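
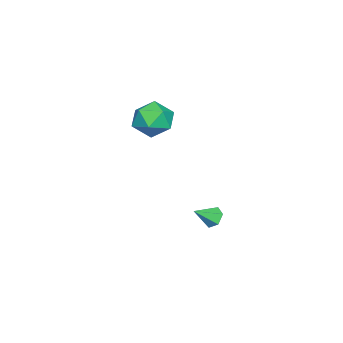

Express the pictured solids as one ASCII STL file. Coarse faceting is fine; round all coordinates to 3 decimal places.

solid 
facet normal -0.339 0.509 0.791
outer loop
vertex -0.952 -2.491 3.545
vertex -0.743 -3.441 4.245
vertex 0.112 -2.617 4.082
endloop
endfacet
facet normal -0.046 0.949 0.313
outer loop
vertex -0.952 -2.491 3.545
vertex 0.112 -2.617 4.082
vertex 0.056 -2.244 2.944
endloop
endfacet
facet normal -0.394 0.867 -0.304
outer loop
vertex -0.952 -2.491 3.545
vertex 0.056 -2.244 2.944
vertex -0.834 -2.838 2.403
endloop
endfacet
facet normal -0.903 0.377 -0.208
outer loop
vertex -0.952 -2.491 3.545
vertex -0.834 -2.838 2.403
vertex -1.328 -3.578 3.207
endloop
endfacet
facet normal -0.869 0.155 0.469
outer loop
vertex -0.952 -2.491 3.545
vertex -1.328 -3.578 3.207
vertex -0.743 -3.441 4.245
endloop
endfacet
facet normal 0.631 0.746 0.213
outer loop
vertex 0.056 -2.244 2.944
vertex 0.112 -2.617 4.082
vertex 0.888 -3.042 3.273
endloop
endfacet
facet normal 0.156 0.034 0.987
outer loop
vertex 0.112 -2.617 4.082
vertex -0.743 -3.441 4.245
vertex 0.394 -3.782 4.077
endloop
endfacet
facet normal -0.701 -0.539 0.466
outer loop
vertex -0.743 -3.441 4.245
vertex -1.328 -3.578 3.207
vertex -0.496 -4.376 3.536
endloop
endfacet
facet normal -0.755 -0.180 -0.630
outer loop
vertex -1.328 -3.578 3.207
vertex -0.834 -2.838 2.403
vertex -0.552 -4.003 2.398
endloop
endfacet
facet normal 0.068 0.614 -0.786
outer loop
vertex -0.834 -2.838 2.403
vertex 0.056 -2.244 2.944
vertex 0.303 -3.179 2.235
endloop
endfacet
facet normal 0.903 -0.377 0.208
outer loop
vertex 0.512 -4.129 2.935
vertex 0.888 -3.042 3.273
vertex 0.394 -3.782 4.077
endloop
endfacet
facet normal 0.394 -0.867 0.304
outer loop
vertex 0.512 -4.129 2.935
vertex 0.394 -3.782 4.077
vertex -0.496 -4.376 3.536
endloop
endfacet
facet normal 0.046 -0.949 -0.313
outer loop
vertex 0.512 -4.129 2.935
vertex -0.496 -4.376 3.536
vertex -0.552 -4.003 2.398
endloop
endfacet
facet normal 0.339 -0.509 -0.791
outer loop
vertex 0.512 -4.129 2.935
vertex -0.552 -4.003 2.398
vertex 0.303 -3.179 2.235
endloop
endfacet
facet normal 0.869 -0.155 -0.469
outer loop
vertex 0.512 -4.129 2.935
vertex 0.303 -3.179 2.235
vertex 0.888 -3.042 3.273
endloop
endfacet
facet normal 0.755 0.180 0.630
outer loop
vertex 0.394 -3.782 4.077
vertex 0.888 -3.042 3.273
vertex 0.112 -2.617 4.082
endloop
endfacet
facet normal -0.068 -0.614 0.786
outer loop
vertex -0.496 -4.376 3.536
vertex 0.394 -3.782 4.077
vertex -0.743 -3.441 4.245
endloop
endfacet
facet normal -0.631 -0.746 -0.213
outer loop
vertex -0.552 -4.003 2.398
vertex -0.496 -4.376 3.536
vertex -1.328 -3.578 3.207
endloop
endfacet
facet normal -0.156 -0.034 -0.987
outer loop
vertex 0.303 -3.179 2.235
vertex -0.552 -4.003 2.398
vertex -0.834 -2.838 2.403
endloop
endfacet
facet normal 0.701 0.539 -0.466
outer loop
vertex 0.888 -3.042 3.273
vertex 0.303 -3.179 2.235
vertex 0.056 -2.244 2.944
endloop
endfacet
facet normal -0.634 0.526 -0.567
outer loop
vertex -0.51 -0.413 -4.071
vertex -0.922 -0.333 -3.536
vertex -0.433 0.123 -3.66
endloop
endfacet
facet normal 0.954 0.084 -0.289
outer loop
vertex -0.51 -0.413 -4.071
vertex -0.433 0.123 -3.66
vertex -0.058 -1.047 -2.764
endloop
endfacet
facet normal -0.634 0.526 -0.567
outer loop
vertex -0.433 0.123 -3.66
vertex -0.922 -0.333 -3.536
vertex -0.845 0.203 -3.125
endloop
endfacet
facet normal 0.692 0.565 0.449
outer loop
vertex -0.433 0.123 -3.66
vertex -0.845 0.203 -3.125
vertex -0.058 -1.047 -2.764
endloop
endfacet
facet normal -0.635 0.526 -0.566
outer loop
vertex -0.845 0.203 -3.125
vertex -0.922 -0.333 -3.536
vertex -1.334 -0.253 -3.0
endloop
endfacet
facet normal -0.008 0.273 0.962
outer loop
vertex -0.845 0.203 -3.125
vertex -1.334 -0.253 -3.0
vertex -0.058 -1.047 -2.764
endloop
endfacet
facet normal -0.636 0.524 -0.567
outer loop
vertex -1.334 -0.253 -3.0
vertex -0.922 -0.333 -3.536
vertex -1.41 -0.79 -3.411
endloop
endfacet
facet normal -0.449 -0.502 0.739
outer loop
vertex -1.334 -0.253 -3.0
vertex -1.41 -0.79 -3.411
vertex -0.058 -1.047 -2.764
endloop
endfacet
facet normal -0.636 0.523 -0.568
outer loop
vertex -1.41 -0.79 -3.411
vertex -0.922 -0.333 -3.536
vertex -0.998 -0.87 -3.946
endloop
endfacet
facet normal -0.188 -0.982 0.002
outer loop
vertex -1.41 -0.79 -3.411
vertex -0.998 -0.87 -3.946
vertex -0.058 -1.047 -2.764
endloop
endfacet
facet normal -0.636 0.523 -0.568
outer loop
vertex -0.998 -0.87 -3.946
vertex -0.922 -0.333 -3.536
vertex -0.51 -0.413 -4.071
endloop
endfacet
facet normal 0.514 -0.689 -0.512
outer loop
vertex -0.998 -0.87 -3.946
vertex -0.51 -0.413 -4.071
vertex -0.058 -1.047 -2.764
endloop
endfacet

endsolid


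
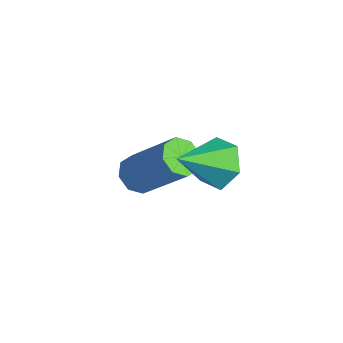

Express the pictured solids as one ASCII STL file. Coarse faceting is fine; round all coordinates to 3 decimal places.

solid 
facet normal -0.547 -0.380 -0.746
outer loop
vertex -2.813 -3.259 -0.929
vertex -3.109 -3.625 -0.526
vertex -3.201 -3.054 -0.749
endloop
endfacet
facet normal 0.178 0.818 -0.547
outer loop
vertex -2.813 -3.259 -0.929
vertex -3.201 -3.054 -0.749
vertex -1.674 -2.47 0.622
endloop
endfacet
facet normal 0.180 0.817 -0.548
outer loop
vertex -1.674 -2.47 0.622
vertex -3.201 -3.054 -0.749
vertex -2.062 -2.264 0.802
endloop
endfacet
facet normal 0.548 0.380 0.746
outer loop
vertex -1.674 -2.47 0.622
vertex -2.062 -2.264 0.802
vertex -1.971 -2.835 1.026
endloop
endfacet
facet normal -0.548 -0.379 -0.746
outer loop
vertex -3.201 -3.054 -0.749
vertex -3.109 -3.625 -0.526
vertex -3.535 -3.183 -0.438
endloop
endfacet
facet normal -0.452 0.884 -0.119
outer loop
vertex -3.201 -3.054 -0.749
vertex -3.535 -3.183 -0.438
vertex -2.062 -2.264 0.802
endloop
endfacet
facet normal -0.452 0.884 -0.119
outer loop
vertex -2.062 -2.264 0.802
vertex -3.535 -3.183 -0.438
vertex -2.396 -2.393 1.113
endloop
endfacet
facet normal 0.548 0.380 0.746
outer loop
vertex -2.062 -2.264 0.802
vertex -2.396 -2.393 1.113
vertex -1.971 -2.835 1.026
endloop
endfacet
facet normal -0.548 -0.380 -0.745
outer loop
vertex -3.535 -3.183 -0.438
vertex -3.109 -3.625 -0.526
vertex -3.62 -3.57 -0.178
endloop
endfacet
facet normal -0.817 0.434 0.379
outer loop
vertex -3.535 -3.183 -0.438
vertex -3.62 -3.57 -0.178
vertex -2.396 -2.393 1.113
endloop
endfacet
facet normal -0.817 0.433 0.380
outer loop
vertex -2.396 -2.393 1.113
vertex -3.62 -3.57 -0.178
vertex -2.481 -2.781 1.373
endloop
endfacet
facet normal 0.548 0.380 0.746
outer loop
vertex -2.396 -2.393 1.113
vertex -2.481 -2.781 1.373
vertex -1.971 -2.835 1.026
endloop
endfacet
facet normal -0.548 -0.379 -0.745
outer loop
vertex -3.62 -3.57 -0.178
vertex -3.109 -3.625 -0.526
vertex -3.406 -3.99 -0.122
endloop
endfacet
facet normal -0.705 -0.272 0.656
outer loop
vertex -3.62 -3.57 -0.178
vertex -3.406 -3.99 -0.122
vertex -2.481 -2.781 1.373
endloop
endfacet
facet normal -0.705 -0.272 0.656
outer loop
vertex -2.481 -2.781 1.373
vertex -3.406 -3.99 -0.122
vertex -2.267 -3.201 1.429
endloop
endfacet
facet normal 0.548 0.379 0.746
outer loop
vertex -2.481 -2.781 1.373
vertex -2.267 -3.201 1.429
vertex -1.971 -2.835 1.026
endloop
endfacet
facet normal -0.548 -0.380 -0.746
outer loop
vertex -3.406 -3.99 -0.122
vertex -3.109 -3.625 -0.526
vertex -3.018 -4.196 -0.302
endloop
endfacet
facet normal -0.180 -0.817 0.548
outer loop
vertex -3.406 -3.99 -0.122
vertex -3.018 -4.196 -0.302
vertex -2.267 -3.201 1.429
endloop
endfacet
facet normal -0.178 -0.818 0.547
outer loop
vertex -2.267 -3.201 1.429
vertex -3.018 -4.196 -0.302
vertex -1.879 -3.406 1.249
endloop
endfacet
facet normal 0.547 0.380 0.746
outer loop
vertex -2.267 -3.201 1.429
vertex -1.879 -3.406 1.249
vertex -1.971 -2.835 1.026
endloop
endfacet
facet normal -0.548 -0.380 -0.746
outer loop
vertex -3.018 -4.196 -0.302
vertex -3.109 -3.625 -0.526
vertex -2.684 -4.067 -0.613
endloop
endfacet
facet normal 0.452 -0.884 0.119
outer loop
vertex -3.018 -4.196 -0.302
vertex -2.684 -4.067 -0.613
vertex -1.879 -3.406 1.249
endloop
endfacet
facet normal 0.452 -0.884 0.119
outer loop
vertex -1.879 -3.406 1.249
vertex -2.684 -4.067 -0.613
vertex -1.545 -3.277 0.938
endloop
endfacet
facet normal 0.548 0.379 0.746
outer loop
vertex -1.879 -3.406 1.249
vertex -1.545 -3.277 0.938
vertex -1.971 -2.835 1.026
endloop
endfacet
facet normal -0.548 -0.380 -0.746
outer loop
vertex -2.684 -4.067 -0.613
vertex -3.109 -3.625 -0.526
vertex -2.599 -3.679 -0.873
endloop
endfacet
facet normal 0.817 -0.433 -0.380
outer loop
vertex -2.684 -4.067 -0.613
vertex -2.599 -3.679 -0.873
vertex -1.545 -3.277 0.938
endloop
endfacet
facet normal 0.817 -0.434 -0.379
outer loop
vertex -1.545 -3.277 0.938
vertex -2.599 -3.679 -0.873
vertex -1.46 -2.89 0.678
endloop
endfacet
facet normal 0.548 0.380 0.745
outer loop
vertex -1.545 -3.277 0.938
vertex -1.46 -2.89 0.678
vertex -1.971 -2.835 1.026
endloop
endfacet
facet normal -0.548 -0.379 -0.746
outer loop
vertex -2.599 -3.679 -0.873
vertex -3.109 -3.625 -0.526
vertex -2.813 -3.259 -0.929
endloop
endfacet
facet normal 0.705 0.272 -0.656
outer loop
vertex -2.599 -3.679 -0.873
vertex -2.813 -3.259 -0.929
vertex -1.46 -2.89 0.678
endloop
endfacet
facet normal 0.705 0.272 -0.656
outer loop
vertex -1.46 -2.89 0.678
vertex -2.813 -3.259 -0.929
vertex -1.674 -2.47 0.622
endloop
endfacet
facet normal 0.548 0.379 0.745
outer loop
vertex -1.46 -2.89 0.678
vertex -1.674 -2.47 0.622
vertex -1.971 -2.835 1.026
endloop
endfacet
facet normal -0.113 0.816 -0.566
outer loop
vertex 0.672 -2.428 2.702
vertex -0.043 -2.666 2.501
vertex 0.056 -2.216 3.13
endloop
endfacet
facet normal 0.595 0.124 0.794
outer loop
vertex 0.672 -2.428 2.702
vertex 0.056 -2.216 3.13
vertex 0.123 -3.874 3.339
endloop
endfacet
facet normal -0.111 0.816 -0.567
outer loop
vertex 0.056 -2.216 3.13
vertex -0.043 -2.666 2.501
vertex -0.659 -2.453 2.929
endloop
endfacet
facet normal -0.302 0.107 0.947
outer loop
vertex 0.056 -2.216 3.13
vertex -0.659 -2.453 2.929
vertex 0.123 -3.874 3.339
endloop
endfacet
facet normal -0.112 0.816 -0.567
outer loop
vertex -0.659 -2.453 2.929
vertex -0.043 -2.666 2.501
vertex -0.758 -2.904 2.299
endloop
endfacet
facet normal -0.850 -0.356 0.388
outer loop
vertex -0.659 -2.453 2.929
vertex -0.758 -2.904 2.299
vertex 0.123 -3.874 3.339
endloop
endfacet
facet normal -0.112 0.817 -0.566
outer loop
vertex -0.758 -2.904 2.299
vertex -0.043 -2.666 2.501
vertex -0.141 -3.116 1.871
endloop
endfacet
facet normal -0.501 -0.803 -0.324
outer loop
vertex -0.758 -2.904 2.299
vertex -0.141 -3.116 1.871
vertex 0.123 -3.874 3.339
endloop
endfacet
facet normal -0.112 0.817 -0.566
outer loop
vertex -0.141 -3.116 1.871
vertex -0.043 -2.666 2.501
vertex 0.574 -2.878 2.073
endloop
endfacet
facet normal 0.396 -0.785 -0.477
outer loop
vertex -0.141 -3.116 1.871
vertex 0.574 -2.878 2.073
vertex 0.123 -3.874 3.339
endloop
endfacet
facet normal -0.112 0.816 -0.567
outer loop
vertex 0.574 -2.878 2.073
vertex -0.043 -2.666 2.501
vertex 0.672 -2.428 2.702
endloop
endfacet
facet normal 0.943 -0.322 0.083
outer loop
vertex 0.574 -2.878 2.073
vertex 0.672 -2.428 2.702
vertex 0.123 -3.874 3.339
endloop
endfacet

endsolid


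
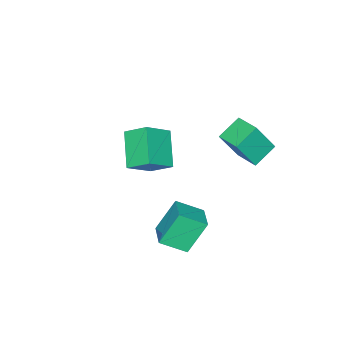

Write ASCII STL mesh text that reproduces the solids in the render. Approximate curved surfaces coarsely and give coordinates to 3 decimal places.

solid 
facet normal -0.757 0.231 -0.611
outer loop
vertex -2.143 -2.641 1.667
vertex -0.897 -1.536 0.542
vertex -1.862 -3.733 0.906
endloop
endfacet
facet normal -0.620 -0.550 0.560
outer loop
vertex -0.583 -4.124 1.938
vertex -2.143 -2.641 1.667
vertex -1.862 -3.733 0.906
endloop
endfacet
facet normal -0.757 0.232 -0.611
outer loop
vertex -1.862 -3.733 0.906
vertex -0.897 -1.536 0.542
vertex -0.617 -2.627 -0.219
endloop
endfacet
facet normal 0.207 -0.802 -0.560
outer loop
vertex -0.617 -2.627 -0.219
vertex -0.583 -4.124 1.938
vertex -1.862 -3.733 0.906
endloop
endfacet
facet normal -0.206 0.803 0.560
outer loop
vertex -2.143 -2.641 1.667
vertex 0.382 -1.927 1.574
vertex -0.897 -1.536 0.542
endloop
endfacet
facet normal -0.620 -0.550 0.560
outer loop
vertex -0.863 -3.033 2.699
vertex -2.143 -2.641 1.667
vertex -0.583 -4.124 1.938
endloop
endfacet
facet normal -0.206 0.802 0.560
outer loop
vertex -0.863 -3.033 2.699
vertex 0.382 -1.927 1.574
vertex -2.143 -2.641 1.667
endloop
endfacet
facet normal 0.620 0.550 -0.560
outer loop
vertex -0.897 -1.536 0.542
vertex 0.382 -1.927 1.574
vertex -0.617 -2.627 -0.219
endloop
endfacet
facet normal 0.206 -0.802 -0.560
outer loop
vertex 0.663 -3.019 0.813
vertex -0.583 -4.124 1.938
vertex -0.617 -2.627 -0.219
endloop
endfacet
facet normal 0.620 0.550 -0.560
outer loop
vertex -0.617 -2.627 -0.219
vertex 0.382 -1.927 1.574
vertex 0.663 -3.019 0.813
endloop
endfacet
facet normal 0.757 -0.232 0.611
outer loop
vertex 0.663 -3.019 0.813
vertex -0.863 -3.033 2.699
vertex -0.583 -4.124 1.938
endloop
endfacet
facet normal 0.757 -0.231 0.611
outer loop
vertex 0.382 -1.927 1.574
vertex -0.863 -3.033 2.699
vertex 0.663 -3.019 0.813
endloop
endfacet
facet normal -0.872 0.173 0.458
outer loop
vertex -3.137 0.503 3.699
vertex -2.771 1.729 3.932
vertex -3.903 1.048 2.036
endloop
endfacet
facet normal -0.281 -0.943 -0.179
outer loop
vertex -2.709 0.811 1.408
vertex -3.137 0.503 3.699
vertex -3.903 1.048 2.036
endloop
endfacet
facet normal -0.872 0.173 0.458
outer loop
vertex -3.903 1.048 2.036
vertex -2.771 1.729 3.932
vertex -3.537 2.274 2.269
endloop
endfacet
facet normal -0.401 0.285 -0.870
outer loop
vertex -3.537 2.274 2.269
vertex -2.709 0.811 1.408
vertex -3.903 1.048 2.036
endloop
endfacet
facet normal 0.401 -0.285 0.870
outer loop
vertex -3.137 0.503 3.699
vertex -1.577 1.492 3.304
vertex -2.771 1.729 3.932
endloop
endfacet
facet normal -0.281 -0.943 -0.179
outer loop
vertex -1.943 0.266 3.071
vertex -3.137 0.503 3.699
vertex -2.709 0.811 1.408
endloop
endfacet
facet normal 0.401 -0.285 0.870
outer loop
vertex -1.943 0.266 3.071
vertex -1.577 1.492 3.304
vertex -3.137 0.503 3.699
endloop
endfacet
facet normal 0.281 0.943 0.179
outer loop
vertex -2.771 1.729 3.932
vertex -1.577 1.492 3.304
vertex -3.537 2.274 2.269
endloop
endfacet
facet normal -0.401 0.285 -0.870
outer loop
vertex -2.343 2.037 1.641
vertex -2.709 0.811 1.408
vertex -3.537 2.274 2.269
endloop
endfacet
facet normal 0.281 0.943 0.179
outer loop
vertex -3.537 2.274 2.269
vertex -1.577 1.492 3.304
vertex -2.343 2.037 1.641
endloop
endfacet
facet normal 0.872 -0.173 -0.458
outer loop
vertex -2.343 2.037 1.641
vertex -1.943 0.266 3.071
vertex -2.709 0.811 1.408
endloop
endfacet
facet normal 0.872 -0.173 -0.458
outer loop
vertex -1.577 1.492 3.304
vertex -1.943 0.266 3.071
vertex -2.343 2.037 1.641
endloop
endfacet
facet normal -0.484 0.231 0.844
outer loop
vertex 1.861 0.682 1.588
vertex 2.773 1.565 1.869
vertex 1.107 1.685 0.882
endloop
endfacet
facet normal -0.701 -0.679 -0.216
outer loop
vertex 2.007 1.255 -0.689
vertex 1.861 0.682 1.588
vertex 1.107 1.685 0.882
endloop
endfacet
facet normal -0.483 0.232 0.844
outer loop
vertex 1.107 1.685 0.882
vertex 2.773 1.565 1.869
vertex 2.019 2.568 1.162
endloop
endfacet
facet normal -0.524 0.696 -0.491
outer loop
vertex 2.019 2.568 1.162
vertex 2.007 1.255 -0.689
vertex 1.107 1.685 0.882
endloop
endfacet
facet normal 0.523 -0.697 0.491
outer loop
vertex 1.861 0.682 1.588
vertex 3.673 1.135 0.298
vertex 2.773 1.565 1.869
endloop
endfacet
facet normal -0.701 -0.679 -0.216
outer loop
vertex 2.761 0.252 0.018
vertex 1.861 0.682 1.588
vertex 2.007 1.255 -0.689
endloop
endfacet
facet normal 0.524 -0.696 0.491
outer loop
vertex 2.761 0.252 0.018
vertex 3.673 1.135 0.298
vertex 1.861 0.682 1.588
endloop
endfacet
facet normal 0.701 0.679 0.216
outer loop
vertex 2.773 1.565 1.869
vertex 3.673 1.135 0.298
vertex 2.019 2.568 1.162
endloop
endfacet
facet normal -0.523 0.697 -0.491
outer loop
vertex 2.919 2.138 -0.408
vertex 2.007 1.255 -0.689
vertex 2.019 2.568 1.162
endloop
endfacet
facet normal 0.701 0.679 0.216
outer loop
vertex 2.019 2.568 1.162
vertex 3.673 1.135 0.298
vertex 2.919 2.138 -0.408
endloop
endfacet
facet normal 0.484 -0.231 -0.844
outer loop
vertex 2.919 2.138 -0.408
vertex 2.761 0.252 0.018
vertex 2.007 1.255 -0.689
endloop
endfacet
facet normal 0.483 -0.231 -0.844
outer loop
vertex 3.673 1.135 0.298
vertex 2.761 0.252 0.018
vertex 2.919 2.138 -0.408
endloop
endfacet

endsolid


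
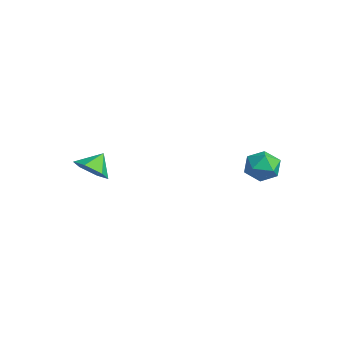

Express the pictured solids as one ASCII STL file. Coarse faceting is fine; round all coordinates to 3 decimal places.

solid 
facet normal 0.007 0.532 0.847
outer loop
vertex 2.757 2.791 -1.398
vertex 1.938 2.392 -1.141
vertex 2.759 1.99 -0.895
endloop
endfacet
facet normal 0.672 0.395 0.626
outer loop
vertex 2.757 2.791 -1.398
vertex 2.759 1.99 -0.895
vertex 3.365 2.098 -1.613
endloop
endfacet
facet normal 0.747 0.664 -0.030
outer loop
vertex 2.757 2.791 -1.398
vertex 3.365 2.098 -1.613
vertex 2.919 2.568 -2.303
endloop
endfacet
facet normal 0.127 0.968 -0.216
outer loop
vertex 2.757 2.791 -1.398
vertex 2.919 2.568 -2.303
vertex 2.037 2.749 -2.012
endloop
endfacet
facet normal -0.330 0.886 0.326
outer loop
vertex 2.757 2.791 -1.398
vertex 2.037 2.749 -2.012
vertex 1.938 2.392 -1.141
endloop
endfacet
facet normal 0.749 -0.312 0.585
outer loop
vertex 3.365 2.098 -1.613
vertex 2.759 1.99 -0.895
vertex 2.923 1.271 -1.488
endloop
endfacet
facet normal -0.327 -0.092 0.941
outer loop
vertex 2.759 1.99 -0.895
vertex 1.938 2.392 -1.141
vertex 2.041 1.452 -1.197
endloop
endfacet
facet normal -0.871 0.481 0.098
outer loop
vertex 1.938 2.392 -1.141
vertex 2.037 2.749 -2.012
vertex 1.595 1.922 -1.887
endloop
endfacet
facet normal -0.131 0.613 -0.779
outer loop
vertex 2.037 2.749 -2.012
vertex 2.919 2.568 -2.303
vertex 2.201 2.03 -2.605
endloop
endfacet
facet normal 0.870 0.124 -0.478
outer loop
vertex 2.919 2.568 -2.303
vertex 3.365 2.098 -1.613
vertex 3.022 1.628 -2.359
endloop
endfacet
facet normal -0.127 -0.968 0.216
outer loop
vertex 2.203 1.229 -2.102
vertex 2.923 1.271 -1.488
vertex 2.041 1.452 -1.197
endloop
endfacet
facet normal -0.747 -0.664 0.030
outer loop
vertex 2.203 1.229 -2.102
vertex 2.041 1.452 -1.197
vertex 1.595 1.922 -1.887
endloop
endfacet
facet normal -0.672 -0.395 -0.626
outer loop
vertex 2.203 1.229 -2.102
vertex 1.595 1.922 -1.887
vertex 2.201 2.03 -2.605
endloop
endfacet
facet normal -0.007 -0.532 -0.847
outer loop
vertex 2.203 1.229 -2.102
vertex 2.201 2.03 -2.605
vertex 3.022 1.628 -2.359
endloop
endfacet
facet normal 0.330 -0.886 -0.326
outer loop
vertex 2.203 1.229 -2.102
vertex 3.022 1.628 -2.359
vertex 2.923 1.271 -1.488
endloop
endfacet
facet normal 0.131 -0.613 0.779
outer loop
vertex 2.041 1.452 -1.197
vertex 2.923 1.271 -1.488
vertex 2.759 1.99 -0.895
endloop
endfacet
facet normal -0.870 -0.124 0.478
outer loop
vertex 1.595 1.922 -1.887
vertex 2.041 1.452 -1.197
vertex 1.938 2.392 -1.141
endloop
endfacet
facet normal -0.749 0.312 -0.585
outer loop
vertex 2.201 2.03 -2.605
vertex 1.595 1.922 -1.887
vertex 2.037 2.749 -2.012
endloop
endfacet
facet normal 0.327 0.092 -0.941
outer loop
vertex 3.022 1.628 -2.359
vertex 2.201 2.03 -2.605
vertex 2.919 2.568 -2.303
endloop
endfacet
facet normal 0.871 -0.481 -0.098
outer loop
vertex 2.923 1.271 -1.488
vertex 3.022 1.628 -2.359
vertex 3.365 2.098 -1.613
endloop
endfacet
facet normal 0.299 -0.692 -0.657
outer loop
vertex -2.341 -4.754 -2.574
vertex -2.783 -4.268 -3.287
vertex -1.858 -4.074 -3.07
endloop
endfacet
facet normal 0.489 0.260 0.833
outer loop
vertex -2.341 -4.754 -2.574
vertex -1.858 -4.074 -3.07
vertex -3.137 -3.452 -2.513
endloop
endfacet
facet normal 0.299 -0.692 -0.657
outer loop
vertex -1.858 -4.074 -3.07
vertex -2.783 -4.268 -3.287
vertex -2.3 -3.589 -3.783
endloop
endfacet
facet normal 0.508 0.825 0.246
outer loop
vertex -1.858 -4.074 -3.07
vertex -2.3 -3.589 -3.783
vertex -3.137 -3.452 -2.513
endloop
endfacet
facet normal 0.300 -0.693 -0.656
outer loop
vertex -2.3 -3.589 -3.783
vertex -2.783 -4.268 -3.287
vertex -3.225 -3.783 -4.001
endloop
endfacet
facet normal -0.154 0.966 -0.206
outer loop
vertex -2.3 -3.589 -3.783
vertex -3.225 -3.783 -4.001
vertex -3.137 -3.452 -2.513
endloop
endfacet
facet normal 0.300 -0.693 -0.656
outer loop
vertex -3.225 -3.783 -4.001
vertex -2.783 -4.268 -3.287
vertex -3.708 -4.462 -3.505
endloop
endfacet
facet normal -0.837 0.543 -0.071
outer loop
vertex -3.225 -3.783 -4.001
vertex -3.708 -4.462 -3.505
vertex -3.137 -3.452 -2.513
endloop
endfacet
facet normal 0.300 -0.692 -0.657
outer loop
vertex -3.708 -4.462 -3.505
vertex -2.783 -4.268 -3.287
vertex -3.266 -4.948 -2.791
endloop
endfacet
facet normal -0.857 -0.022 0.515
outer loop
vertex -3.708 -4.462 -3.505
vertex -3.266 -4.948 -2.791
vertex -3.137 -3.452 -2.513
endloop
endfacet
facet normal 0.299 -0.692 -0.657
outer loop
vertex -3.266 -4.948 -2.791
vertex -2.783 -4.268 -3.287
vertex -2.341 -4.754 -2.574
endloop
endfacet
facet normal -0.193 -0.163 0.968
outer loop
vertex -3.266 -4.948 -2.791
vertex -2.341 -4.754 -2.574
vertex -3.137 -3.452 -2.513
endloop
endfacet

endsolid


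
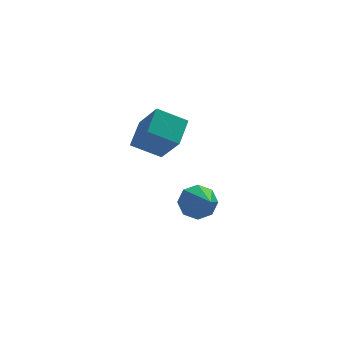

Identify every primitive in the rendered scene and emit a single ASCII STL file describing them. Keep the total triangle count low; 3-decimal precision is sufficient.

solid 
facet normal -0.345 0.571 -0.745
outer loop
vertex -0.329 2.753 2.491
vertex 1.209 2.566 1.636
vertex -0.947 1.337 1.691
endloop
endfacet
facet normal -0.869 0.106 0.484
outer loop
vertex -0.209 0.114 3.284
vertex -0.329 2.753 2.491
vertex -0.947 1.337 1.691
endloop
endfacet
facet normal -0.345 0.572 -0.745
outer loop
vertex -0.947 1.337 1.691
vertex 1.209 2.566 1.636
vertex 0.591 1.15 0.835
endloop
endfacet
facet normal -0.355 -0.814 -0.460
outer loop
vertex 0.591 1.15 0.835
vertex -0.209 0.114 3.284
vertex -0.947 1.337 1.691
endloop
endfacet
facet normal 0.355 0.814 0.460
outer loop
vertex -0.329 2.753 2.491
vertex 1.947 1.343 3.229
vertex 1.209 2.566 1.636
endloop
endfacet
facet normal -0.869 0.106 0.483
outer loop
vertex 0.409 1.53 4.085
vertex -0.329 2.753 2.491
vertex -0.209 0.114 3.284
endloop
endfacet
facet normal 0.355 0.814 0.460
outer loop
vertex 0.409 1.53 4.085
vertex 1.947 1.343 3.229
vertex -0.329 2.753 2.491
endloop
endfacet
facet normal 0.869 -0.106 -0.484
outer loop
vertex 1.209 2.566 1.636
vertex 1.947 1.343 3.229
vertex 0.591 1.15 0.835
endloop
endfacet
facet normal -0.355 -0.814 -0.460
outer loop
vertex 1.329 -0.073 2.429
vertex -0.209 0.114 3.284
vertex 0.591 1.15 0.835
endloop
endfacet
facet normal 0.869 -0.106 -0.484
outer loop
vertex 0.591 1.15 0.835
vertex 1.947 1.343 3.229
vertex 1.329 -0.073 2.429
endloop
endfacet
facet normal 0.344 -0.572 0.745
outer loop
vertex 1.329 -0.073 2.429
vertex 0.409 1.53 4.085
vertex -0.209 0.114 3.284
endloop
endfacet
facet normal 0.345 -0.571 0.745
outer loop
vertex 1.947 1.343 3.229
vertex 0.409 1.53 4.085
vertex 1.329 -0.073 2.429
endloop
endfacet
facet normal -0.218 0.837 -0.502
outer loop
vertex 3.279 2.052 -4.127
vertex 2.575 2.344 -3.334
vertex 3.646 2.51 -3.523
endloop
endfacet
facet normal 0.876 -0.439 -0.199
outer loop
vertex 3.279 2.052 -4.127
vertex 3.646 2.51 -3.523
vertex 3.005 0.696 -2.346
endloop
endfacet
facet normal -0.218 0.836 -0.503
outer loop
vertex 3.646 2.51 -3.523
vertex 2.575 2.344 -3.334
vertex 3.385 2.871 -2.809
endloop
endfacet
facet normal 0.922 -0.081 0.378
outer loop
vertex 3.646 2.51 -3.523
vertex 3.385 2.871 -2.809
vertex 3.005 0.696 -2.346
endloop
endfacet
facet normal -0.219 0.837 -0.502
outer loop
vertex 3.385 2.871 -2.809
vertex 2.575 2.344 -3.334
vertex 2.65 2.923 -2.402
endloop
endfacet
facet normal 0.487 0.100 0.867
outer loop
vertex 3.385 2.871 -2.809
vertex 2.65 2.923 -2.402
vertex 3.005 0.696 -2.346
endloop
endfacet
facet normal -0.219 0.837 -0.502
outer loop
vertex 2.65 2.923 -2.402
vertex 2.575 2.344 -3.334
vertex 1.871 2.636 -2.541
endloop
endfacet
facet normal -0.175 -0.003 0.985
outer loop
vertex 2.65 2.923 -2.402
vertex 1.871 2.636 -2.541
vertex 3.005 0.696 -2.346
endloop
endfacet
facet normal -0.217 0.838 -0.501
outer loop
vertex 1.871 2.636 -2.541
vertex 2.575 2.344 -3.334
vertex 1.504 2.179 -3.146
endloop
endfacet
facet normal -0.676 -0.329 0.659
outer loop
vertex 1.871 2.636 -2.541
vertex 1.504 2.179 -3.146
vertex 3.005 0.696 -2.346
endloop
endfacet
facet normal -0.217 0.837 -0.502
outer loop
vertex 1.504 2.179 -3.146
vertex 2.575 2.344 -3.334
vertex 1.765 1.818 -3.86
endloop
endfacet
facet normal -0.722 -0.686 0.083
outer loop
vertex 1.504 2.179 -3.146
vertex 1.765 1.818 -3.86
vertex 3.005 0.696 -2.346
endloop
endfacet
facet normal -0.218 0.837 -0.501
outer loop
vertex 1.765 1.818 -3.86
vertex 2.575 2.344 -3.334
vertex 2.5 1.766 -4.267
endloop
endfacet
facet normal -0.287 -0.867 -0.407
outer loop
vertex 1.765 1.818 -3.86
vertex 2.5 1.766 -4.267
vertex 3.005 0.696 -2.346
endloop
endfacet
facet normal -0.217 0.837 -0.501
outer loop
vertex 2.5 1.766 -4.267
vertex 2.575 2.344 -3.334
vertex 3.279 2.052 -4.127
endloop
endfacet
facet normal 0.375 -0.764 -0.524
outer loop
vertex 2.5 1.766 -4.267
vertex 3.279 2.052 -4.127
vertex 3.005 0.696 -2.346
endloop
endfacet

endsolid


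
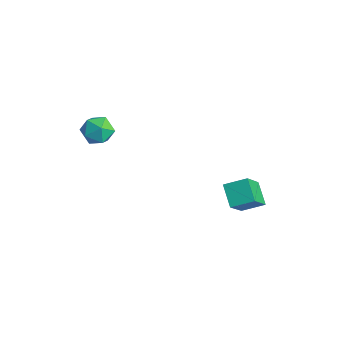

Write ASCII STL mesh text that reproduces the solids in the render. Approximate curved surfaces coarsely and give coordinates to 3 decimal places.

solid 
facet normal -0.827 -0.378 0.417
outer loop
vertex -3.861 -3.612 1.548
vertex -3.65 -4.446 1.209
vertex -3.343 -4.196 2.045
endloop
endfacet
facet normal -0.577 0.169 0.799
outer loop
vertex -3.861 -3.612 1.548
vertex -3.343 -4.196 2.045
vertex -3.125 -3.298 2.013
endloop
endfacet
facet normal -0.554 0.742 0.376
outer loop
vertex -3.861 -3.612 1.548
vertex -3.125 -3.298 2.013
vertex -3.297 -2.992 1.156
endloop
endfacet
facet normal -0.791 0.549 -0.270
outer loop
vertex -3.861 -3.612 1.548
vertex -3.297 -2.992 1.156
vertex -3.621 -3.703 0.659
endloop
endfacet
facet normal -0.959 -0.143 -0.244
outer loop
vertex -3.861 -3.612 1.548
vertex -3.621 -3.703 0.659
vertex -3.65 -4.446 1.209
endloop
endfacet
facet normal 0.091 0.013 0.996
outer loop
vertex -3.125 -3.298 2.013
vertex -3.343 -4.196 2.045
vertex -2.459 -3.937 1.961
endloop
endfacet
facet normal -0.314 -0.872 0.376
outer loop
vertex -3.343 -4.196 2.045
vertex -3.65 -4.446 1.209
vertex -2.783 -4.648 1.464
endloop
endfacet
facet normal -0.527 -0.492 -0.693
outer loop
vertex -3.65 -4.446 1.209
vertex -3.621 -3.703 0.659
vertex -2.955 -4.342 0.607
endloop
endfacet
facet normal -0.254 0.629 -0.734
outer loop
vertex -3.621 -3.703 0.659
vertex -3.297 -2.992 1.156
vertex -2.737 -3.444 0.575
endloop
endfacet
facet normal 0.128 0.942 0.311
outer loop
vertex -3.297 -2.992 1.156
vertex -3.125 -3.298 2.013
vertex -2.43 -3.194 1.411
endloop
endfacet
facet normal 0.791 -0.549 0.270
outer loop
vertex -2.219 -4.028 1.072
vertex -2.459 -3.937 1.961
vertex -2.783 -4.648 1.464
endloop
endfacet
facet normal 0.554 -0.742 -0.376
outer loop
vertex -2.219 -4.028 1.072
vertex -2.783 -4.648 1.464
vertex -2.955 -4.342 0.607
endloop
endfacet
facet normal 0.577 -0.169 -0.799
outer loop
vertex -2.219 -4.028 1.072
vertex -2.955 -4.342 0.607
vertex -2.737 -3.444 0.575
endloop
endfacet
facet normal 0.827 0.378 -0.417
outer loop
vertex -2.219 -4.028 1.072
vertex -2.737 -3.444 0.575
vertex -2.43 -3.194 1.411
endloop
endfacet
facet normal 0.959 0.143 0.244
outer loop
vertex -2.219 -4.028 1.072
vertex -2.43 -3.194 1.411
vertex -2.459 -3.937 1.961
endloop
endfacet
facet normal 0.254 -0.629 0.734
outer loop
vertex -2.783 -4.648 1.464
vertex -2.459 -3.937 1.961
vertex -3.343 -4.196 2.045
endloop
endfacet
facet normal -0.128 -0.942 -0.311
outer loop
vertex -2.955 -4.342 0.607
vertex -2.783 -4.648 1.464
vertex -3.65 -4.446 1.209
endloop
endfacet
facet normal -0.091 -0.013 -0.996
outer loop
vertex -2.737 -3.444 0.575
vertex -2.955 -4.342 0.607
vertex -3.621 -3.703 0.659
endloop
endfacet
facet normal 0.314 0.872 -0.376
outer loop
vertex -2.43 -3.194 1.411
vertex -2.737 -3.444 0.575
vertex -3.297 -2.992 1.156
endloop
endfacet
facet normal 0.527 0.492 0.693
outer loop
vertex -2.459 -3.937 1.961
vertex -2.43 -3.194 1.411
vertex -3.125 -3.298 2.013
endloop
endfacet
facet normal -0.793 0.224 0.566
outer loop
vertex 2.474 -0.286 -0.376
vertex 3.078 0.681 0.087
vertex 1.735 0.896 -1.879
endloop
endfacet
facet normal -0.491 -0.785 -0.376
outer loop
vertex 2.782 0.599 -2.627
vertex 2.474 -0.286 -0.376
vertex 1.735 0.896 -1.879
endloop
endfacet
facet normal -0.793 0.225 0.566
outer loop
vertex 1.735 0.896 -1.879
vertex 3.078 0.681 0.087
vertex 2.339 1.862 -1.417
endloop
endfacet
facet normal -0.361 0.576 -0.733
outer loop
vertex 2.339 1.862 -1.417
vertex 2.782 0.599 -2.627
vertex 1.735 0.896 -1.879
endloop
endfacet
facet normal 0.360 -0.576 0.733
outer loop
vertex 2.474 -0.286 -0.376
vertex 4.125 0.384 -0.661
vertex 3.078 0.681 0.087
endloop
endfacet
facet normal -0.491 -0.786 -0.376
outer loop
vertex 3.521 -0.582 -1.123
vertex 2.474 -0.286 -0.376
vertex 2.782 0.599 -2.627
endloop
endfacet
facet normal 0.360 -0.576 0.734
outer loop
vertex 3.521 -0.582 -1.123
vertex 4.125 0.384 -0.661
vertex 2.474 -0.286 -0.376
endloop
endfacet
facet normal 0.491 0.786 0.376
outer loop
vertex 3.078 0.681 0.087
vertex 4.125 0.384 -0.661
vertex 2.339 1.862 -1.417
endloop
endfacet
facet normal -0.360 0.576 -0.733
outer loop
vertex 3.386 1.566 -2.164
vertex 2.782 0.599 -2.627
vertex 2.339 1.862 -1.417
endloop
endfacet
facet normal 0.491 0.786 0.377
outer loop
vertex 2.339 1.862 -1.417
vertex 4.125 0.384 -0.661
vertex 3.386 1.566 -2.164
endloop
endfacet
facet normal 0.793 -0.224 -0.566
outer loop
vertex 3.386 1.566 -2.164
vertex 3.521 -0.582 -1.123
vertex 2.782 0.599 -2.627
endloop
endfacet
facet normal 0.793 -0.225 -0.567
outer loop
vertex 4.125 0.384 -0.661
vertex 3.521 -0.582 -1.123
vertex 3.386 1.566 -2.164
endloop
endfacet

endsolid


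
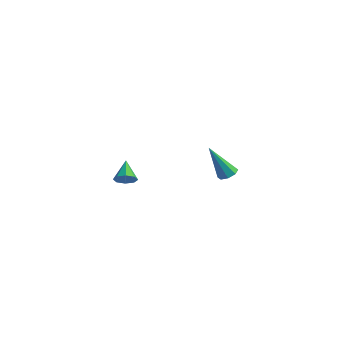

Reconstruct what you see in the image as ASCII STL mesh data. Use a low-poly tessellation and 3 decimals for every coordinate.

solid 
facet normal 0.447 0.180 -0.876
outer loop
vertex 4.591 1.881 1.756
vertex 4.206 1.601 1.502
vertex 4.272 2.118 1.642
endloop
endfacet
facet normal 0.326 0.729 0.602
outer loop
vertex 4.591 1.881 1.756
vertex 4.272 2.118 1.642
vertex 3.354 1.259 3.178
endloop
endfacet
facet normal 0.447 0.180 -0.876
outer loop
vertex 4.272 2.118 1.642
vertex 4.206 1.601 1.502
vertex 3.914 2.052 1.446
endloop
endfacet
facet normal -0.330 0.894 0.302
outer loop
vertex 4.272 2.118 1.642
vertex 3.914 2.052 1.446
vertex 3.354 1.259 3.178
endloop
endfacet
facet normal 0.444 0.179 -0.878
outer loop
vertex 3.914 2.052 1.446
vertex 4.206 1.601 1.502
vertex 3.727 1.721 1.284
endloop
endfacet
facet normal -0.860 0.508 -0.045
outer loop
vertex 3.914 2.052 1.446
vertex 3.727 1.721 1.284
vertex 3.354 1.259 3.178
endloop
endfacet
facet normal 0.444 0.180 -0.878
outer loop
vertex 3.727 1.721 1.284
vertex 4.206 1.601 1.502
vertex 3.82 1.32 1.249
endloop
endfacet
facet normal -0.951 -0.200 -0.236
outer loop
vertex 3.727 1.721 1.284
vertex 3.82 1.32 1.249
vertex 3.354 1.259 3.178
endloop
endfacet
facet normal 0.446 0.178 -0.877
outer loop
vertex 3.82 1.32 1.249
vertex 4.206 1.601 1.502
vertex 4.139 1.083 1.363
endloop
endfacet
facet normal -0.552 -0.819 -0.159
outer loop
vertex 3.82 1.32 1.249
vertex 4.139 1.083 1.363
vertex 3.354 1.259 3.178
endloop
endfacet
facet normal 0.445 0.178 -0.878
outer loop
vertex 4.139 1.083 1.363
vertex 4.206 1.601 1.502
vertex 4.497 1.15 1.558
endloop
endfacet
facet normal 0.107 -0.984 0.142
outer loop
vertex 4.139 1.083 1.363
vertex 4.497 1.15 1.558
vertex 3.354 1.259 3.178
endloop
endfacet
facet normal 0.447 0.180 -0.876
outer loop
vertex 4.497 1.15 1.558
vertex 4.206 1.601 1.502
vertex 4.684 1.48 1.721
endloop
endfacet
facet normal 0.634 -0.600 0.488
outer loop
vertex 4.497 1.15 1.558
vertex 4.684 1.48 1.721
vertex 3.354 1.259 3.178
endloop
endfacet
facet normal 0.447 0.180 -0.876
outer loop
vertex 4.684 1.48 1.721
vertex 4.206 1.601 1.502
vertex 4.591 1.881 1.756
endloop
endfacet
facet normal 0.726 0.109 0.679
outer loop
vertex 4.684 1.48 1.721
vertex 4.591 1.881 1.756
vertex 3.354 1.259 3.178
endloop
endfacet
facet normal 0.466 -0.717 -0.519
outer loop
vertex -2.664 3.112 -2.237
vertex -2.87 3.368 -2.775
vertex -2.358 3.439 -2.414
endloop
endfacet
facet normal 0.370 0.150 0.917
outer loop
vertex -2.664 3.112 -2.237
vertex -2.358 3.439 -2.414
vertex -3.47 4.292 -2.105
endloop
endfacet
facet normal 0.465 -0.717 -0.519
outer loop
vertex -2.358 3.439 -2.414
vertex -2.87 3.368 -2.775
vertex -2.351 3.725 -2.803
endloop
endfacet
facet normal 0.615 0.630 0.474
outer loop
vertex -2.358 3.439 -2.414
vertex -2.351 3.725 -2.803
vertex -3.47 4.292 -2.105
endloop
endfacet
facet normal 0.466 -0.717 -0.518
outer loop
vertex -2.351 3.725 -2.803
vertex -2.87 3.368 -2.775
vertex -2.648 3.801 -3.175
endloop
endfacet
facet normal 0.387 0.914 -0.122
outer loop
vertex -2.351 3.725 -2.803
vertex -2.648 3.801 -3.175
vertex -3.47 4.292 -2.105
endloop
endfacet
facet normal 0.465 -0.717 -0.518
outer loop
vertex -2.648 3.801 -3.175
vertex -2.87 3.368 -2.775
vertex -3.075 3.623 -3.312
endloop
endfacet
facet normal -0.180 0.834 -0.521
outer loop
vertex -2.648 3.801 -3.175
vertex -3.075 3.623 -3.312
vertex -3.47 4.292 -2.105
endloop
endfacet
facet normal 0.466 -0.717 -0.518
outer loop
vertex -3.075 3.623 -3.312
vertex -2.87 3.368 -2.775
vertex -3.381 3.296 -3.135
endloop
endfacet
facet normal -0.753 0.439 -0.490
outer loop
vertex -3.075 3.623 -3.312
vertex -3.381 3.296 -3.135
vertex -3.47 4.292 -2.105
endloop
endfacet
facet normal 0.466 -0.718 -0.518
outer loop
vertex -3.381 3.296 -3.135
vertex -2.87 3.368 -2.775
vertex -3.388 3.011 -2.746
endloop
endfacet
facet normal -0.998 -0.040 -0.047
outer loop
vertex -3.381 3.296 -3.135
vertex -3.388 3.011 -2.746
vertex -3.47 4.292 -2.105
endloop
endfacet
facet normal 0.465 -0.717 -0.520
outer loop
vertex -3.388 3.011 -2.746
vertex -2.87 3.368 -2.775
vertex -3.091 2.934 -2.374
endloop
endfacet
facet normal -0.771 -0.324 0.548
outer loop
vertex -3.388 3.011 -2.746
vertex -3.091 2.934 -2.374
vertex -3.47 4.292 -2.105
endloop
endfacet
facet normal 0.465 -0.717 -0.519
outer loop
vertex -3.091 2.934 -2.374
vertex -2.87 3.368 -2.775
vertex -2.664 3.112 -2.237
endloop
endfacet
facet normal -0.202 -0.244 0.948
outer loop
vertex -3.091 2.934 -2.374
vertex -2.664 3.112 -2.237
vertex -3.47 4.292 -2.105
endloop
endfacet

endsolid


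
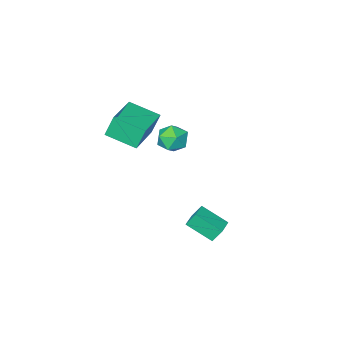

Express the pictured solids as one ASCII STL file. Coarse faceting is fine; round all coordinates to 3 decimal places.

solid 
facet normal -0.235 0.415 0.879
outer loop
vertex -2.016 -1.717 -0.571
vertex -1.418 -2.255 -0.157
vertex -1.159 -1.447 -0.469
endloop
endfacet
facet normal -0.319 0.882 0.346
outer loop
vertex -2.016 -1.717 -0.571
vertex -1.159 -1.447 -0.469
vertex -1.59 -1.297 -1.25
endloop
endfacet
facet normal -0.786 0.607 -0.118
outer loop
vertex -2.016 -1.717 -0.571
vertex -1.59 -1.297 -1.25
vertex -2.116 -2.012 -1.42
endloop
endfacet
facet normal -0.991 -0.032 0.128
outer loop
vertex -2.016 -1.717 -0.571
vertex -2.116 -2.012 -1.42
vertex -2.01 -2.605 -0.745
endloop
endfacet
facet normal -0.651 -0.150 0.744
outer loop
vertex -2.016 -1.717 -0.571
vertex -2.01 -2.605 -0.745
vertex -1.418 -2.255 -0.157
endloop
endfacet
facet normal 0.308 0.951 0.013
outer loop
vertex -1.59 -1.297 -1.25
vertex -1.159 -1.447 -0.469
vertex -0.73 -1.575 -1.255
endloop
endfacet
facet normal 0.444 0.195 0.874
outer loop
vertex -1.159 -1.447 -0.469
vertex -1.418 -2.255 -0.157
vertex -0.624 -2.168 -0.58
endloop
endfacet
facet normal -0.228 -0.718 0.657
outer loop
vertex -1.418 -2.255 -0.157
vertex -2.01 -2.605 -0.745
vertex -1.15 -2.883 -0.75
endloop
endfacet
facet normal -0.780 -0.526 -0.340
outer loop
vertex -2.01 -2.605 -0.745
vertex -2.116 -2.012 -1.42
vertex -1.581 -2.733 -1.531
endloop
endfacet
facet normal -0.448 0.505 -0.738
outer loop
vertex -2.116 -2.012 -1.42
vertex -1.59 -1.297 -1.25
vertex -1.322 -1.925 -1.843
endloop
endfacet
facet normal 0.991 0.032 -0.128
outer loop
vertex -0.724 -2.463 -1.429
vertex -0.73 -1.575 -1.255
vertex -0.624 -2.168 -0.58
endloop
endfacet
facet normal 0.786 -0.607 0.118
outer loop
vertex -0.724 -2.463 -1.429
vertex -0.624 -2.168 -0.58
vertex -1.15 -2.883 -0.75
endloop
endfacet
facet normal 0.319 -0.882 -0.346
outer loop
vertex -0.724 -2.463 -1.429
vertex -1.15 -2.883 -0.75
vertex -1.581 -2.733 -1.531
endloop
endfacet
facet normal 0.235 -0.415 -0.879
outer loop
vertex -0.724 -2.463 -1.429
vertex -1.581 -2.733 -1.531
vertex -1.322 -1.925 -1.843
endloop
endfacet
facet normal 0.651 0.150 -0.744
outer loop
vertex -0.724 -2.463 -1.429
vertex -1.322 -1.925 -1.843
vertex -0.73 -1.575 -1.255
endloop
endfacet
facet normal 0.780 0.526 0.340
outer loop
vertex -0.624 -2.168 -0.58
vertex -0.73 -1.575 -1.255
vertex -1.159 -1.447 -0.469
endloop
endfacet
facet normal 0.448 -0.505 0.738
outer loop
vertex -1.15 -2.883 -0.75
vertex -0.624 -2.168 -0.58
vertex -1.418 -2.255 -0.157
endloop
endfacet
facet normal -0.308 -0.951 -0.013
outer loop
vertex -1.581 -2.733 -1.531
vertex -1.15 -2.883 -0.75
vertex -2.01 -2.605 -0.745
endloop
endfacet
facet normal -0.444 -0.195 -0.874
outer loop
vertex -1.322 -1.925 -1.843
vertex -1.581 -2.733 -1.531
vertex -2.116 -2.012 -1.42
endloop
endfacet
facet normal 0.228 0.718 -0.657
outer loop
vertex -0.73 -1.575 -1.255
vertex -1.322 -1.925 -1.843
vertex -1.59 -1.297 -1.25
endloop
endfacet
facet normal -0.519 0.800 -0.300
outer loop
vertex -0.655 -2.087 1.049
vertex 1.047 -0.854 1.396
vertex -0.259 -2.289 -0.173
endloop
endfacet
facet normal -0.799 -0.579 -0.163
outer loop
vertex 0.633 -3.666 0.344
vertex -0.655 -2.087 1.049
vertex -0.259 -2.289 -0.173
endloop
endfacet
facet normal -0.518 0.801 -0.301
outer loop
vertex -0.259 -2.289 -0.173
vertex 1.047 -0.854 1.396
vertex 1.443 -1.056 0.175
endloop
endfacet
facet normal 0.305 -0.155 -0.940
outer loop
vertex 1.443 -1.056 0.175
vertex 0.633 -3.666 0.344
vertex -0.259 -2.289 -0.173
endloop
endfacet
facet normal -0.304 0.156 0.940
outer loop
vertex -0.655 -2.087 1.049
vertex 1.939 -2.231 1.913
vertex 1.047 -0.854 1.396
endloop
endfacet
facet normal -0.799 -0.579 -0.163
outer loop
vertex 0.237 -3.464 1.565
vertex -0.655 -2.087 1.049
vertex 0.633 -3.666 0.344
endloop
endfacet
facet normal -0.304 0.155 0.940
outer loop
vertex 0.237 -3.464 1.565
vertex 1.939 -2.231 1.913
vertex -0.655 -2.087 1.049
endloop
endfacet
facet normal 0.799 0.579 0.163
outer loop
vertex 1.047 -0.854 1.396
vertex 1.939 -2.231 1.913
vertex 1.443 -1.056 0.175
endloop
endfacet
facet normal 0.304 -0.155 -0.940
outer loop
vertex 2.335 -2.433 0.691
vertex 0.633 -3.666 0.344
vertex 1.443 -1.056 0.175
endloop
endfacet
facet normal 0.799 0.579 0.163
outer loop
vertex 1.443 -1.056 0.175
vertex 1.939 -2.231 1.913
vertex 2.335 -2.433 0.691
endloop
endfacet
facet normal 0.519 -0.800 0.301
outer loop
vertex 2.335 -2.433 0.691
vertex 0.237 -3.464 1.565
vertex 0.633 -3.666 0.344
endloop
endfacet
facet normal 0.519 -0.801 0.300
outer loop
vertex 1.939 -2.231 1.913
vertex 0.237 -3.464 1.565
vertex 2.335 -2.433 0.691
endloop
endfacet
facet normal -0.789 -0.598 -0.141
outer loop
vertex 0.599 2.3 -2.956
vertex 0.24 2.596 -2.198
vertex -0.118 3.431 -3.737
endloop
endfacet
facet normal 0.403 -0.333 -0.852
outer loop
vertex 0.64 4.004 -3.602
vertex 0.599 2.3 -2.956
vertex -0.118 3.431 -3.737
endloop
endfacet
facet normal -0.789 -0.598 -0.141
outer loop
vertex -0.118 3.431 -3.737
vertex 0.24 2.596 -2.198
vertex -0.477 3.727 -2.979
endloop
endfacet
facet normal -0.462 0.730 -0.504
outer loop
vertex -0.477 3.727 -2.979
vertex 0.64 4.004 -3.602
vertex -0.118 3.431 -3.737
endloop
endfacet
facet normal 0.462 -0.730 0.504
outer loop
vertex 0.599 2.3 -2.956
vertex 0.998 3.169 -2.063
vertex 0.24 2.596 -2.198
endloop
endfacet
facet normal 0.403 -0.333 -0.852
outer loop
vertex 1.357 2.873 -2.821
vertex 0.599 2.3 -2.956
vertex 0.64 4.004 -3.602
endloop
endfacet
facet normal 0.462 -0.730 0.504
outer loop
vertex 1.357 2.873 -2.821
vertex 0.998 3.169 -2.063
vertex 0.599 2.3 -2.956
endloop
endfacet
facet normal -0.403 0.333 0.852
outer loop
vertex 0.24 2.596 -2.198
vertex 0.998 3.169 -2.063
vertex -0.477 3.727 -2.979
endloop
endfacet
facet normal -0.462 0.730 -0.504
outer loop
vertex 0.281 4.3 -2.844
vertex 0.64 4.004 -3.602
vertex -0.477 3.727 -2.979
endloop
endfacet
facet normal -0.403 0.333 0.852
outer loop
vertex -0.477 3.727 -2.979
vertex 0.998 3.169 -2.063
vertex 0.281 4.3 -2.844
endloop
endfacet
facet normal 0.789 0.598 0.141
outer loop
vertex 0.281 4.3 -2.844
vertex 1.357 2.873 -2.821
vertex 0.64 4.004 -3.602
endloop
endfacet
facet normal 0.789 0.598 0.141
outer loop
vertex 0.998 3.169 -2.063
vertex 1.357 2.873 -2.821
vertex 0.281 4.3 -2.844
endloop
endfacet

endsolid


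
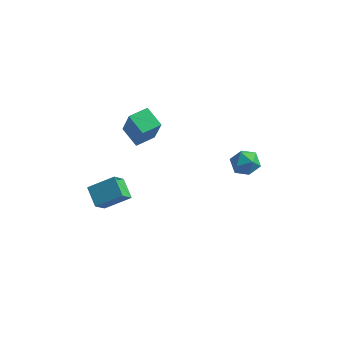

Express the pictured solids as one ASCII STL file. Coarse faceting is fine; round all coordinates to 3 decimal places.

solid 
facet normal -0.807 -0.345 -0.480
outer loop
vertex -3.646 -2.78 1.293
vertex -3.455 -2.011 0.419
vertex -2.987 -3.563 0.747
endloop
endfacet
facet normal -0.161 -0.652 0.741
outer loop
vertex -1.785 -3.049 1.461
vertex -3.646 -2.78 1.293
vertex -2.987 -3.563 0.747
endloop
endfacet
facet normal -0.807 -0.345 -0.480
outer loop
vertex -2.987 -3.563 0.747
vertex -3.455 -2.011 0.419
vertex -2.796 -2.794 -0.127
endloop
endfacet
facet normal 0.568 -0.675 -0.470
outer loop
vertex -2.796 -2.794 -0.127
vertex -1.785 -3.049 1.461
vertex -2.987 -3.563 0.747
endloop
endfacet
facet normal -0.568 0.675 0.470
outer loop
vertex -3.646 -2.78 1.293
vertex -2.253 -1.497 1.133
vertex -3.455 -2.011 0.419
endloop
endfacet
facet normal -0.161 -0.652 0.741
outer loop
vertex -2.444 -2.266 2.007
vertex -3.646 -2.78 1.293
vertex -1.785 -3.049 1.461
endloop
endfacet
facet normal -0.568 0.675 0.470
outer loop
vertex -2.444 -2.266 2.007
vertex -2.253 -1.497 1.133
vertex -3.646 -2.78 1.293
endloop
endfacet
facet normal 0.161 0.652 -0.741
outer loop
vertex -3.455 -2.011 0.419
vertex -2.253 -1.497 1.133
vertex -2.796 -2.794 -0.127
endloop
endfacet
facet normal 0.568 -0.675 -0.470
outer loop
vertex -1.594 -2.28 0.587
vertex -1.785 -3.049 1.461
vertex -2.796 -2.794 -0.127
endloop
endfacet
facet normal 0.161 0.652 -0.741
outer loop
vertex -2.796 -2.794 -0.127
vertex -2.253 -1.497 1.133
vertex -1.594 -2.28 0.587
endloop
endfacet
facet normal 0.807 0.345 0.480
outer loop
vertex -1.594 -2.28 0.587
vertex -2.444 -2.266 2.007
vertex -1.785 -3.049 1.461
endloop
endfacet
facet normal 0.807 0.345 0.480
outer loop
vertex -2.253 -1.497 1.133
vertex -2.444 -2.266 2.007
vertex -1.594 -2.28 0.587
endloop
endfacet
facet normal -0.745 0.538 0.394
outer loop
vertex -2.791 1.066 3.597
vertex -2.125 1.953 3.646
vertex -3.292 1.529 2.018
endloop
endfacet
facet normal -0.600 -0.799 -0.044
outer loop
vertex -2.375 0.867 1.534
vertex -2.791 1.066 3.597
vertex -3.292 1.529 2.018
endloop
endfacet
facet normal -0.745 0.538 0.394
outer loop
vertex -3.292 1.529 2.018
vertex -2.125 1.953 3.646
vertex -2.626 2.416 2.067
endloop
endfacet
facet normal -0.291 0.269 -0.918
outer loop
vertex -2.626 2.416 2.067
vertex -2.375 0.867 1.534
vertex -3.292 1.529 2.018
endloop
endfacet
facet normal 0.291 -0.269 0.918
outer loop
vertex -2.791 1.066 3.597
vertex -1.208 1.291 3.162
vertex -2.125 1.953 3.646
endloop
endfacet
facet normal -0.600 -0.799 -0.044
outer loop
vertex -1.874 0.404 3.113
vertex -2.791 1.066 3.597
vertex -2.375 0.867 1.534
endloop
endfacet
facet normal 0.291 -0.269 0.918
outer loop
vertex -1.874 0.404 3.113
vertex -1.208 1.291 3.162
vertex -2.791 1.066 3.597
endloop
endfacet
facet normal 0.600 0.799 0.044
outer loop
vertex -2.125 1.953 3.646
vertex -1.208 1.291 3.162
vertex -2.626 2.416 2.067
endloop
endfacet
facet normal -0.291 0.269 -0.918
outer loop
vertex -1.709 1.754 1.583
vertex -2.375 0.867 1.534
vertex -2.626 2.416 2.067
endloop
endfacet
facet normal 0.600 0.799 0.044
outer loop
vertex -2.626 2.416 2.067
vertex -1.208 1.291 3.162
vertex -1.709 1.754 1.583
endloop
endfacet
facet normal 0.745 -0.538 -0.394
outer loop
vertex -1.709 1.754 1.583
vertex -1.874 0.404 3.113
vertex -2.375 0.867 1.534
endloop
endfacet
facet normal 0.745 -0.538 -0.394
outer loop
vertex -1.208 1.291 3.162
vertex -1.874 0.404 3.113
vertex -1.709 1.754 1.583
endloop
endfacet
facet normal -0.736 0.313 0.601
outer loop
vertex 2.007 4.596 -1.134
vertex 1.593 3.862 -1.259
vertex 2.148 3.934 -0.617
endloop
endfacet
facet normal -0.111 0.597 0.795
outer loop
vertex 2.007 4.596 -1.134
vertex 2.148 3.934 -0.617
vertex 2.8 4.412 -0.885
endloop
endfacet
facet normal 0.148 0.960 0.238
outer loop
vertex 2.007 4.596 -1.134
vertex 2.8 4.412 -0.885
vertex 2.649 4.635 -1.692
endloop
endfacet
facet normal -0.316 0.900 -0.300
outer loop
vertex 2.007 4.596 -1.134
vertex 2.649 4.635 -1.692
vertex 1.903 4.296 -1.924
endloop
endfacet
facet normal -0.863 0.500 -0.076
outer loop
vertex 2.007 4.596 -1.134
vertex 1.903 4.296 -1.924
vertex 1.593 3.862 -1.259
endloop
endfacet
facet normal 0.340 0.063 0.938
outer loop
vertex 2.8 4.412 -0.885
vertex 2.148 3.934 -0.617
vertex 2.877 3.564 -0.856
endloop
endfacet
facet normal -0.671 -0.399 0.625
outer loop
vertex 2.148 3.934 -0.617
vertex 1.593 3.862 -1.259
vertex 2.131 3.225 -1.088
endloop
endfacet
facet normal -0.877 -0.096 -0.471
outer loop
vertex 1.593 3.862 -1.259
vertex 1.903 4.296 -1.924
vertex 1.98 3.448 -1.895
endloop
endfacet
facet normal 0.008 0.553 -0.833
outer loop
vertex 1.903 4.296 -1.924
vertex 2.649 4.635 -1.692
vertex 2.632 3.926 -2.163
endloop
endfacet
facet normal 0.758 0.651 0.038
outer loop
vertex 2.649 4.635 -1.692
vertex 2.8 4.412 -0.885
vertex 3.187 3.998 -1.521
endloop
endfacet
facet normal 0.316 -0.900 0.300
outer loop
vertex 2.773 3.264 -1.646
vertex 2.877 3.564 -0.856
vertex 2.131 3.225 -1.088
endloop
endfacet
facet normal -0.148 -0.960 -0.238
outer loop
vertex 2.773 3.264 -1.646
vertex 2.131 3.225 -1.088
vertex 1.98 3.448 -1.895
endloop
endfacet
facet normal 0.111 -0.597 -0.795
outer loop
vertex 2.773 3.264 -1.646
vertex 1.98 3.448 -1.895
vertex 2.632 3.926 -2.163
endloop
endfacet
facet normal 0.736 -0.313 -0.601
outer loop
vertex 2.773 3.264 -1.646
vertex 2.632 3.926 -2.163
vertex 3.187 3.998 -1.521
endloop
endfacet
facet normal 0.863 -0.500 0.076
outer loop
vertex 2.773 3.264 -1.646
vertex 3.187 3.998 -1.521
vertex 2.877 3.564 -0.856
endloop
endfacet
facet normal -0.008 -0.553 0.833
outer loop
vertex 2.131 3.225 -1.088
vertex 2.877 3.564 -0.856
vertex 2.148 3.934 -0.617
endloop
endfacet
facet normal -0.758 -0.651 -0.038
outer loop
vertex 1.98 3.448 -1.895
vertex 2.131 3.225 -1.088
vertex 1.593 3.862 -1.259
endloop
endfacet
facet normal -0.340 -0.063 -0.938
outer loop
vertex 2.632 3.926 -2.163
vertex 1.98 3.448 -1.895
vertex 1.903 4.296 -1.924
endloop
endfacet
facet normal 0.671 0.399 -0.625
outer loop
vertex 3.187 3.998 -1.521
vertex 2.632 3.926 -2.163
vertex 2.649 4.635 -1.692
endloop
endfacet
facet normal 0.877 0.096 0.471
outer loop
vertex 2.877 3.564 -0.856
vertex 3.187 3.998 -1.521
vertex 2.8 4.412 -0.885
endloop
endfacet

endsolid


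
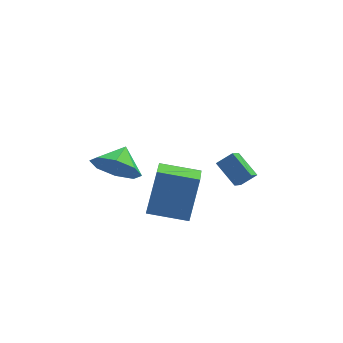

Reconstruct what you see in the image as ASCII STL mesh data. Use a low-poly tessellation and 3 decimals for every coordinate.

solid 
facet normal -0.779 -0.165 -0.605
outer loop
vertex 0.972 -0.843 -0.75
vertex 0.217 0.011 -0.009
vertex 1.265 -0.074 -1.337
endloop
endfacet
facet normal 0.555 -0.628 -0.545
outer loop
vertex 1.943 0.069 -0.811
vertex 0.972 -0.843 -0.75
vertex 1.265 -0.074 -1.337
endloop
endfacet
facet normal -0.779 -0.164 -0.605
outer loop
vertex 1.265 -0.074 -1.337
vertex 0.217 0.011 -0.009
vertex 0.51 0.78 -0.595
endloop
endfacet
facet normal 0.290 0.761 -0.581
outer loop
vertex 0.51 0.78 -0.595
vertex 1.943 0.069 -0.811
vertex 1.265 -0.074 -1.337
endloop
endfacet
facet normal -0.290 -0.761 0.581
outer loop
vertex 0.972 -0.843 -0.75
vertex 0.895 0.154 0.517
vertex 0.217 0.011 -0.009
endloop
endfacet
facet normal 0.555 -0.628 -0.546
outer loop
vertex 1.65 -0.7 -0.225
vertex 0.972 -0.843 -0.75
vertex 1.943 0.069 -0.811
endloop
endfacet
facet normal -0.289 -0.761 0.581
outer loop
vertex 1.65 -0.7 -0.225
vertex 0.895 0.154 0.517
vertex 0.972 -0.843 -0.75
endloop
endfacet
facet normal -0.556 0.627 0.546
outer loop
vertex 0.217 0.011 -0.009
vertex 0.895 0.154 0.517
vertex 0.51 0.78 -0.595
endloop
endfacet
facet normal 0.290 0.760 -0.581
outer loop
vertex 1.188 0.923 -0.07
vertex 1.943 0.069 -0.811
vertex 0.51 0.78 -0.595
endloop
endfacet
facet normal -0.555 0.628 0.546
outer loop
vertex 0.51 0.78 -0.595
vertex 0.895 0.154 0.517
vertex 1.188 0.923 -0.07
endloop
endfacet
facet normal 0.779 0.164 0.605
outer loop
vertex 1.188 0.923 -0.07
vertex 1.65 -0.7 -0.225
vertex 1.943 0.069 -0.811
endloop
endfacet
facet normal 0.780 0.164 0.604
outer loop
vertex 0.895 0.154 0.517
vertex 1.65 -0.7 -0.225
vertex 1.188 0.923 -0.07
endloop
endfacet
facet normal -0.331 -0.809 -0.486
outer loop
vertex -3.101 -3.681 1.991
vertex -3.792 -3.889 2.808
vertex -3.842 -3.314 1.884
endloop
endfacet
facet normal 0.457 0.824 -0.334
outer loop
vertex -3.101 -3.681 1.991
vertex -3.842 -3.314 1.884
vertex -3.408 -2.951 3.372
endloop
endfacet
facet normal -0.331 -0.809 -0.486
outer loop
vertex -3.842 -3.314 1.884
vertex -3.792 -3.889 2.808
vertex -4.554 -3.283 2.318
endloop
endfacet
facet normal -0.087 0.973 -0.212
outer loop
vertex -3.842 -3.314 1.884
vertex -4.554 -3.283 2.318
vertex -3.408 -2.951 3.372
endloop
endfacet
facet normal -0.331 -0.809 -0.485
outer loop
vertex -4.554 -3.283 2.318
vertex -3.792 -3.889 2.808
vertex -4.819 -3.607 3.039
endloop
endfacet
facet normal -0.454 0.863 0.221
outer loop
vertex -4.554 -3.283 2.318
vertex -4.819 -3.607 3.039
vertex -3.408 -2.951 3.372
endloop
endfacet
facet normal -0.331 -0.809 -0.486
outer loop
vertex -4.819 -3.607 3.039
vertex -3.792 -3.889 2.808
vertex -4.483 -4.097 3.625
endloop
endfacet
facet normal -0.427 0.558 0.711
outer loop
vertex -4.819 -3.607 3.039
vertex -4.483 -4.097 3.625
vertex -3.408 -2.951 3.372
endloop
endfacet
facet normal -0.331 -0.809 -0.486
outer loop
vertex -4.483 -4.097 3.625
vertex -3.792 -3.889 2.808
vertex -3.742 -4.465 3.732
endloop
endfacet
facet normal -0.023 0.236 0.971
outer loop
vertex -4.483 -4.097 3.625
vertex -3.742 -4.465 3.732
vertex -3.408 -2.951 3.372
endloop
endfacet
facet normal -0.330 -0.809 -0.486
outer loop
vertex -3.742 -4.465 3.732
vertex -3.792 -3.889 2.808
vertex -3.03 -4.495 3.299
endloop
endfacet
facet normal 0.520 0.087 0.850
outer loop
vertex -3.742 -4.465 3.732
vertex -3.03 -4.495 3.299
vertex -3.408 -2.951 3.372
endloop
endfacet
facet normal -0.331 -0.809 -0.485
outer loop
vertex -3.03 -4.495 3.299
vertex -3.792 -3.889 2.808
vertex -2.765 -4.171 2.577
endloop
endfacet
facet normal 0.888 0.198 0.415
outer loop
vertex -3.03 -4.495 3.299
vertex -2.765 -4.171 2.577
vertex -3.408 -2.951 3.372
endloop
endfacet
facet normal -0.331 -0.809 -0.486
outer loop
vertex -2.765 -4.171 2.577
vertex -3.792 -3.889 2.808
vertex -3.101 -3.681 1.991
endloop
endfacet
facet normal 0.862 0.502 -0.074
outer loop
vertex -2.765 -4.171 2.577
vertex -3.101 -3.681 1.991
vertex -3.408 -2.951 3.372
endloop
endfacet
facet normal -0.978 0.125 0.170
outer loop
vertex -2.2 -3.025 1.865
vertex -2.122 -1.351 1.082
vertex -2.629 -3.871 0.014
endloop
endfacet
facet normal -0.042 -0.905 0.423
outer loop
vertex -0.918 -4.089 -0.282
vertex -2.2 -3.025 1.865
vertex -2.629 -3.871 0.014
endloop
endfacet
facet normal -0.978 0.125 0.170
outer loop
vertex -2.629 -3.871 0.014
vertex -2.122 -1.351 1.082
vertex -2.551 -2.197 -0.769
endloop
endfacet
facet normal -0.206 -0.407 -0.890
outer loop
vertex -2.551 -2.197 -0.769
vertex -0.918 -4.089 -0.282
vertex -2.629 -3.871 0.014
endloop
endfacet
facet normal 0.206 0.407 0.890
outer loop
vertex -2.2 -3.025 1.865
vertex -0.411 -1.569 0.786
vertex -2.122 -1.351 1.082
endloop
endfacet
facet normal -0.042 -0.905 0.423
outer loop
vertex -0.489 -3.243 1.569
vertex -2.2 -3.025 1.865
vertex -0.918 -4.089 -0.282
endloop
endfacet
facet normal 0.206 0.407 0.890
outer loop
vertex -0.489 -3.243 1.569
vertex -0.411 -1.569 0.786
vertex -2.2 -3.025 1.865
endloop
endfacet
facet normal 0.042 0.905 -0.423
outer loop
vertex -2.122 -1.351 1.082
vertex -0.411 -1.569 0.786
vertex -2.551 -2.197 -0.769
endloop
endfacet
facet normal -0.206 -0.407 -0.890
outer loop
vertex -0.84 -2.415 -1.065
vertex -0.918 -4.089 -0.282
vertex -2.551 -2.197 -0.769
endloop
endfacet
facet normal 0.042 0.905 -0.423
outer loop
vertex -2.551 -2.197 -0.769
vertex -0.411 -1.569 0.786
vertex -0.84 -2.415 -1.065
endloop
endfacet
facet normal 0.978 -0.125 -0.170
outer loop
vertex -0.84 -2.415 -1.065
vertex -0.489 -3.243 1.569
vertex -0.918 -4.089 -0.282
endloop
endfacet
facet normal 0.978 -0.125 -0.170
outer loop
vertex -0.411 -1.569 0.786
vertex -0.489 -3.243 1.569
vertex -0.84 -2.415 -1.065
endloop
endfacet

endsolid


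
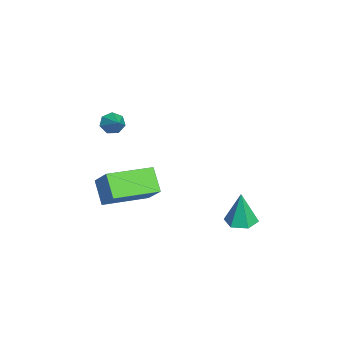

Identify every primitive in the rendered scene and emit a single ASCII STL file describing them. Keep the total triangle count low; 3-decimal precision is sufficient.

solid 
facet normal -0.047 0.018 -0.999
outer loop
vertex 2.814 3.803 -0.908
vertex 2.194 3.524 -0.884
vertex 2.263 4.201 -0.875
endloop
endfacet
facet normal 0.563 0.752 0.343
outer loop
vertex 2.814 3.803 -0.908
vertex 2.263 4.201 -0.875
vertex 2.266 3.496 0.664
endloop
endfacet
facet normal -0.047 0.018 -0.999
outer loop
vertex 2.263 4.201 -0.875
vertex 2.194 3.524 -0.884
vertex 1.643 3.922 -0.851
endloop
endfacet
facet normal -0.366 0.846 0.388
outer loop
vertex 2.263 4.201 -0.875
vertex 1.643 3.922 -0.851
vertex 2.266 3.496 0.664
endloop
endfacet
facet normal -0.047 0.018 -0.999
outer loop
vertex 1.643 3.922 -0.851
vertex 2.194 3.524 -0.884
vertex 1.574 3.245 -0.86
endloop
endfacet
facet normal -0.912 0.088 0.400
outer loop
vertex 1.643 3.922 -0.851
vertex 1.574 3.245 -0.86
vertex 2.266 3.496 0.664
endloop
endfacet
facet normal -0.047 0.018 -0.999
outer loop
vertex 1.574 3.245 -0.86
vertex 2.194 3.524 -0.884
vertex 2.125 2.848 -0.893
endloop
endfacet
facet normal -0.529 -0.765 0.366
outer loop
vertex 1.574 3.245 -0.86
vertex 2.125 2.848 -0.893
vertex 2.266 3.496 0.664
endloop
endfacet
facet normal -0.047 0.018 -0.999
outer loop
vertex 2.125 2.848 -0.893
vertex 2.194 3.524 -0.884
vertex 2.745 3.127 -0.917
endloop
endfacet
facet normal 0.399 -0.859 0.321
outer loop
vertex 2.125 2.848 -0.893
vertex 2.745 3.127 -0.917
vertex 2.266 3.496 0.664
endloop
endfacet
facet normal -0.047 0.018 -0.999
outer loop
vertex 2.745 3.127 -0.917
vertex 2.194 3.524 -0.884
vertex 2.814 3.803 -0.908
endloop
endfacet
facet normal 0.945 -0.101 0.310
outer loop
vertex 2.745 3.127 -0.917
vertex 2.814 3.803 -0.908
vertex 2.266 3.496 0.664
endloop
endfacet
facet normal -0.613 -0.382 -0.692
outer loop
vertex 0.395 -2.306 -0.002
vertex -0.534 -0.531 -0.159
vertex 1.184 -1.971 -0.885
endloop
endfacet
facet normal 0.462 -0.883 0.078
outer loop
vertex 2.054 -1.429 0.099
vertex 0.395 -2.306 -0.002
vertex 1.184 -1.971 -0.885
endloop
endfacet
facet normal -0.612 -0.381 -0.693
outer loop
vertex 1.184 -1.971 -0.885
vertex -0.534 -0.531 -0.159
vertex 0.255 -0.195 -1.041
endloop
endfacet
facet normal 0.641 0.273 -0.717
outer loop
vertex 0.255 -0.195 -1.041
vertex 2.054 -1.429 0.099
vertex 1.184 -1.971 -0.885
endloop
endfacet
facet normal -0.641 -0.272 0.717
outer loop
vertex 0.395 -2.306 -0.002
vertex 0.336 0.011 0.825
vertex -0.534 -0.531 -0.159
endloop
endfacet
facet normal 0.462 -0.883 0.077
outer loop
vertex 1.265 -1.765 0.981
vertex 0.395 -2.306 -0.002
vertex 2.054 -1.429 0.099
endloop
endfacet
facet normal -0.641 -0.272 0.717
outer loop
vertex 1.265 -1.765 0.981
vertex 0.336 0.011 0.825
vertex 0.395 -2.306 -0.002
endloop
endfacet
facet normal -0.463 0.883 -0.077
outer loop
vertex -0.534 -0.531 -0.159
vertex 0.336 0.011 0.825
vertex 0.255 -0.195 -1.041
endloop
endfacet
facet normal 0.641 0.272 -0.717
outer loop
vertex 1.125 0.346 -0.058
vertex 2.054 -1.429 0.099
vertex 0.255 -0.195 -1.041
endloop
endfacet
facet normal -0.462 0.884 -0.077
outer loop
vertex 0.255 -0.195 -1.041
vertex 0.336 0.011 0.825
vertex 1.125 0.346 -0.058
endloop
endfacet
facet normal 0.612 0.382 0.693
outer loop
vertex 1.125 0.346 -0.058
vertex 1.265 -1.765 0.981
vertex 2.054 -1.429 0.099
endloop
endfacet
facet normal 0.613 0.381 0.692
outer loop
vertex 0.336 0.011 0.825
vertex 1.265 -1.765 0.981
vertex 1.125 0.346 -0.058
endloop
endfacet
facet normal -0.804 -0.306 -0.510
outer loop
vertex 0.481 -1.328 2.854
vertex 0.3 -1.574 3.287
vertex 0.211 -1.076 3.128
endloop
endfacet
facet normal 0.416 0.836 -0.359
outer loop
vertex 0.481 -1.328 2.854
vertex 0.211 -1.076 3.128
vertex 1.16 -1.246 3.833
endloop
endfacet
facet normal -0.804 -0.306 -0.510
outer loop
vertex 0.211 -1.076 3.128
vertex 0.3 -1.574 3.287
vertex 0.008 -1.199 3.522
endloop
endfacet
facet normal -0.037 0.959 0.281
outer loop
vertex 0.211 -1.076 3.128
vertex 0.008 -1.199 3.522
vertex 1.16 -1.246 3.833
endloop
endfacet
facet normal -0.804 -0.306 -0.510
outer loop
vertex 0.008 -1.199 3.522
vertex 0.3 -1.574 3.287
vertex 0.025 -1.605 3.739
endloop
endfacet
facet normal -0.215 0.453 0.865
outer loop
vertex 0.008 -1.199 3.522
vertex 0.025 -1.605 3.739
vertex 1.16 -1.246 3.833
endloop
endfacet
facet normal -0.804 -0.306 -0.510
outer loop
vertex 0.025 -1.605 3.739
vertex 0.3 -1.574 3.287
vertex 0.249 -1.987 3.615
endloop
endfacet
facet normal 0.016 -0.300 0.954
outer loop
vertex 0.025 -1.605 3.739
vertex 0.249 -1.987 3.615
vertex 1.16 -1.246 3.833
endloop
endfacet
facet normal -0.803 -0.306 -0.511
outer loop
vertex 0.249 -1.987 3.615
vertex 0.3 -1.574 3.287
vertex 0.512 -2.058 3.244
endloop
endfacet
facet normal 0.481 -0.733 0.481
outer loop
vertex 0.249 -1.987 3.615
vertex 0.512 -2.058 3.244
vertex 1.16 -1.246 3.833
endloop
endfacet
facet normal -0.803 -0.307 -0.511
outer loop
vertex 0.512 -2.058 3.244
vertex 0.3 -1.574 3.287
vertex 0.615 -1.765 2.906
endloop
endfacet
facet normal 0.831 -0.520 -0.197
outer loop
vertex 0.512 -2.058 3.244
vertex 0.615 -1.765 2.906
vertex 1.16 -1.246 3.833
endloop
endfacet
facet normal -0.803 -0.307 -0.510
outer loop
vertex 0.615 -1.765 2.906
vertex 0.3 -1.574 3.287
vertex 0.481 -1.328 2.854
endloop
endfacet
facet normal 0.802 0.178 -0.571
outer loop
vertex 0.615 -1.765 2.906
vertex 0.481 -1.328 2.854
vertex 1.16 -1.246 3.833
endloop
endfacet

endsolid


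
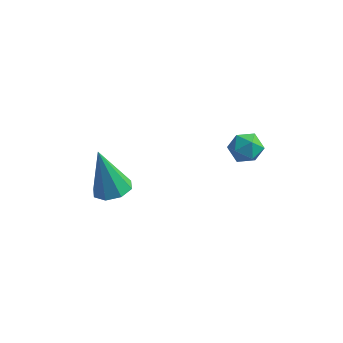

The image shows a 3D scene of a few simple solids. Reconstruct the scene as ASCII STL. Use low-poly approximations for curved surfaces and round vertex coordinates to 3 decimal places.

solid 
facet normal -0.916 0.255 0.309
outer loop
vertex 1.851 3.54 1.071
vertex 2.109 3.74 1.672
vertex 2.059 4.185 1.156
endloop
endfacet
facet normal -0.856 0.329 -0.399
outer loop
vertex 1.851 3.54 1.071
vertex 2.059 4.185 1.156
vertex 2.202 3.853 0.576
endloop
endfacet
facet normal -0.674 -0.306 -0.672
outer loop
vertex 1.851 3.54 1.071
vertex 2.202 3.853 0.576
vertex 2.341 3.203 0.733
endloop
endfacet
facet normal -0.622 -0.771 -0.133
outer loop
vertex 1.851 3.54 1.071
vertex 2.341 3.203 0.733
vertex 2.283 3.133 1.41
endloop
endfacet
facet normal -0.772 -0.425 0.473
outer loop
vertex 1.851 3.54 1.071
vertex 2.283 3.133 1.41
vertex 2.109 3.74 1.672
endloop
endfacet
facet normal -0.323 0.785 -0.529
outer loop
vertex 2.202 3.853 0.576
vertex 2.059 4.185 1.156
vertex 2.677 4.247 0.87
endloop
endfacet
facet normal -0.420 0.667 0.616
outer loop
vertex 2.059 4.185 1.156
vertex 2.109 3.74 1.672
vertex 2.619 4.177 1.547
endloop
endfacet
facet normal -0.186 -0.434 0.882
outer loop
vertex 2.109 3.74 1.672
vertex 2.283 3.133 1.41
vertex 2.758 3.527 1.704
endloop
endfacet
facet normal 0.054 -0.994 -0.098
outer loop
vertex 2.283 3.133 1.41
vertex 2.341 3.203 0.733
vertex 2.901 3.195 1.124
endloop
endfacet
facet normal -0.031 -0.241 -0.970
outer loop
vertex 2.341 3.203 0.733
vertex 2.202 3.853 0.576
vertex 2.851 3.64 0.608
endloop
endfacet
facet normal 0.622 0.771 0.133
outer loop
vertex 3.109 3.84 1.209
vertex 2.677 4.247 0.87
vertex 2.619 4.177 1.547
endloop
endfacet
facet normal 0.674 0.306 0.672
outer loop
vertex 3.109 3.84 1.209
vertex 2.619 4.177 1.547
vertex 2.758 3.527 1.704
endloop
endfacet
facet normal 0.856 -0.329 0.399
outer loop
vertex 3.109 3.84 1.209
vertex 2.758 3.527 1.704
vertex 2.901 3.195 1.124
endloop
endfacet
facet normal 0.916 -0.255 -0.309
outer loop
vertex 3.109 3.84 1.209
vertex 2.901 3.195 1.124
vertex 2.851 3.64 0.608
endloop
endfacet
facet normal 0.772 0.425 -0.473
outer loop
vertex 3.109 3.84 1.209
vertex 2.851 3.64 0.608
vertex 2.677 4.247 0.87
endloop
endfacet
facet normal -0.054 0.994 0.098
outer loop
vertex 2.619 4.177 1.547
vertex 2.677 4.247 0.87
vertex 2.059 4.185 1.156
endloop
endfacet
facet normal 0.031 0.241 0.970
outer loop
vertex 2.758 3.527 1.704
vertex 2.619 4.177 1.547
vertex 2.109 3.74 1.672
endloop
endfacet
facet normal 0.323 -0.785 0.529
outer loop
vertex 2.901 3.195 1.124
vertex 2.758 3.527 1.704
vertex 2.283 3.133 1.41
endloop
endfacet
facet normal 0.420 -0.667 -0.616
outer loop
vertex 2.851 3.64 0.608
vertex 2.901 3.195 1.124
vertex 2.341 3.203 0.733
endloop
endfacet
facet normal 0.186 0.434 -0.882
outer loop
vertex 2.677 4.247 0.87
vertex 2.851 3.64 0.608
vertex 2.202 3.853 0.576
endloop
endfacet
facet normal 0.297 -0.067 -0.953
outer loop
vertex -1.555 3.005 -1.73
vertex -2.019 2.425 -1.834
vertex -2.077 3.169 -1.904
endloop
endfacet
facet normal 0.177 0.924 0.340
outer loop
vertex -1.555 3.005 -1.73
vertex -2.077 3.169 -1.904
vertex -2.601 2.555 0.034
endloop
endfacet
facet normal 0.297 -0.067 -0.953
outer loop
vertex -2.077 3.169 -1.904
vertex -2.019 2.425 -1.834
vertex -2.565 2.897 -2.037
endloop
endfacet
facet normal -0.510 0.850 0.132
outer loop
vertex -2.077 3.169 -1.904
vertex -2.565 2.897 -2.037
vertex -2.601 2.555 0.034
endloop
endfacet
facet normal 0.297 -0.067 -0.953
outer loop
vertex -2.565 2.897 -2.037
vertex -2.019 2.425 -1.834
vertex -2.733 2.349 -2.051
endloop
endfacet
facet normal -0.956 0.292 0.032
outer loop
vertex -2.565 2.897 -2.037
vertex -2.733 2.349 -2.051
vertex -2.601 2.555 0.034
endloop
endfacet
facet normal 0.297 -0.068 -0.953
outer loop
vertex -2.733 2.349 -2.051
vertex -2.019 2.425 -1.834
vertex -2.483 1.845 -1.937
endloop
endfacet
facet normal -0.900 -0.424 0.099
outer loop
vertex -2.733 2.349 -2.051
vertex -2.483 1.845 -1.937
vertex -2.601 2.555 0.034
endloop
endfacet
facet normal 0.297 -0.068 -0.953
outer loop
vertex -2.483 1.845 -1.937
vertex -2.019 2.425 -1.834
vertex -1.962 1.68 -1.763
endloop
endfacet
facet normal -0.376 -0.879 0.294
outer loop
vertex -2.483 1.845 -1.937
vertex -1.962 1.68 -1.763
vertex -2.601 2.555 0.034
endloop
endfacet
facet normal 0.297 -0.068 -0.952
outer loop
vertex -1.962 1.68 -1.763
vertex -2.019 2.425 -1.834
vertex -1.474 1.952 -1.63
endloop
endfacet
facet normal 0.312 -0.806 0.503
outer loop
vertex -1.962 1.68 -1.763
vertex -1.474 1.952 -1.63
vertex -2.601 2.555 0.034
endloop
endfacet
facet normal 0.298 -0.068 -0.952
outer loop
vertex -1.474 1.952 -1.63
vertex -2.019 2.425 -1.834
vertex -1.305 2.5 -1.616
endloop
endfacet
facet normal 0.758 -0.249 0.603
outer loop
vertex -1.474 1.952 -1.63
vertex -1.305 2.5 -1.616
vertex -2.601 2.555 0.034
endloop
endfacet
facet normal 0.298 -0.068 -0.952
outer loop
vertex -1.305 2.5 -1.616
vertex -2.019 2.425 -1.834
vertex -1.555 3.005 -1.73
endloop
endfacet
facet normal 0.702 0.469 0.536
outer loop
vertex -1.305 2.5 -1.616
vertex -1.555 3.005 -1.73
vertex -2.601 2.555 0.034
endloop
endfacet

endsolid


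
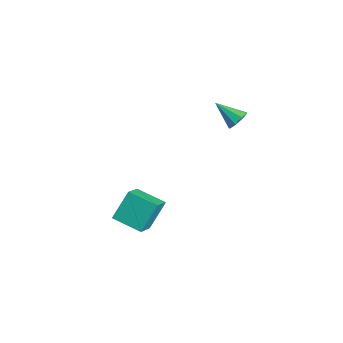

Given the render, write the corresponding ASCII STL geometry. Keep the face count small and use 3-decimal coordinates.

solid 
facet normal -0.613 0.550 -0.568
outer loop
vertex -5.227 -2.174 -2.644
vertex -3.853 -1.128 -3.113
vertex -4.871 -3.307 -4.126
endloop
endfacet
facet normal -0.768 -0.584 0.262
outer loop
vertex -3.707 -4.352 -3.047
vertex -5.227 -2.174 -2.644
vertex -4.871 -3.307 -4.126
endloop
endfacet
facet normal -0.612 0.550 -0.568
outer loop
vertex -4.871 -3.307 -4.126
vertex -3.853 -1.128 -3.113
vertex -3.496 -2.261 -4.595
endloop
endfacet
facet normal 0.188 -0.597 -0.780
outer loop
vertex -3.496 -2.261 -4.595
vertex -3.707 -4.352 -3.047
vertex -4.871 -3.307 -4.126
endloop
endfacet
facet normal -0.188 0.597 0.780
outer loop
vertex -5.227 -2.174 -2.644
vertex -2.689 -2.173 -2.034
vertex -3.853 -1.128 -3.113
endloop
endfacet
facet normal -0.768 -0.584 0.262
outer loop
vertex -4.064 -3.219 -1.565
vertex -5.227 -2.174 -2.644
vertex -3.707 -4.352 -3.047
endloop
endfacet
facet normal -0.188 0.597 0.780
outer loop
vertex -4.064 -3.219 -1.565
vertex -2.689 -2.173 -2.034
vertex -5.227 -2.174 -2.644
endloop
endfacet
facet normal 0.768 0.585 -0.262
outer loop
vertex -3.853 -1.128 -3.113
vertex -2.689 -2.173 -2.034
vertex -3.496 -2.261 -4.595
endloop
endfacet
facet normal 0.188 -0.597 -0.780
outer loop
vertex -2.333 -3.306 -3.516
vertex -3.707 -4.352 -3.047
vertex -3.496 -2.261 -4.595
endloop
endfacet
facet normal 0.768 0.584 -0.262
outer loop
vertex -3.496 -2.261 -4.595
vertex -2.689 -2.173 -2.034
vertex -2.333 -3.306 -3.516
endloop
endfacet
facet normal 0.612 -0.550 0.568
outer loop
vertex -2.333 -3.306 -3.516
vertex -4.064 -3.219 -1.565
vertex -3.707 -4.352 -3.047
endloop
endfacet
facet normal 0.612 -0.550 0.568
outer loop
vertex -2.689 -2.173 -2.034
vertex -4.064 -3.219 -1.565
vertex -2.333 -3.306 -3.516
endloop
endfacet
facet normal 0.624 0.505 -0.596
outer loop
vertex -2.115 2.1 3.542
vertex -2.668 2.523 3.321
vertex -2.178 2.555 3.861
endloop
endfacet
facet normal 0.477 -0.459 0.749
outer loop
vertex -2.115 2.1 3.542
vertex -2.178 2.555 3.861
vertex -3.692 1.697 4.299
endloop
endfacet
facet normal 0.625 0.503 -0.597
outer loop
vertex -2.178 2.555 3.861
vertex -2.668 2.523 3.321
vertex -2.527 2.991 3.863
endloop
endfacet
facet normal 0.195 0.151 0.969
outer loop
vertex -2.178 2.555 3.861
vertex -2.527 2.991 3.863
vertex -3.692 1.697 4.299
endloop
endfacet
facet normal 0.624 0.504 -0.597
outer loop
vertex -2.527 2.991 3.863
vertex -2.668 2.523 3.321
vertex -2.959 3.153 3.548
endloop
endfacet
facet normal -0.340 0.561 0.755
outer loop
vertex -2.527 2.991 3.863
vertex -2.959 3.153 3.548
vertex -3.692 1.697 4.299
endloop
endfacet
facet normal 0.626 0.504 -0.596
outer loop
vertex -2.959 3.153 3.548
vertex -2.668 2.523 3.321
vertex -3.22 2.946 3.099
endloop
endfacet
facet normal -0.816 0.530 0.230
outer loop
vertex -2.959 3.153 3.548
vertex -3.22 2.946 3.099
vertex -3.692 1.697 4.299
endloop
endfacet
facet normal 0.625 0.503 -0.597
outer loop
vertex -3.22 2.946 3.099
vertex -2.668 2.523 3.321
vertex -3.158 2.491 2.781
endloop
endfacet
facet normal -0.952 0.076 -0.295
outer loop
vertex -3.22 2.946 3.099
vertex -3.158 2.491 2.781
vertex -3.692 1.697 4.299
endloop
endfacet
facet normal 0.625 0.504 -0.597
outer loop
vertex -3.158 2.491 2.781
vertex -2.668 2.523 3.321
vertex -2.809 2.055 2.778
endloop
endfacet
facet normal -0.671 -0.533 -0.515
outer loop
vertex -3.158 2.491 2.781
vertex -2.809 2.055 2.778
vertex -3.692 1.697 4.299
endloop
endfacet
facet normal 0.625 0.504 -0.596
outer loop
vertex -2.809 2.055 2.778
vertex -2.668 2.523 3.321
vertex -2.377 1.893 3.094
endloop
endfacet
facet normal -0.134 -0.944 -0.300
outer loop
vertex -2.809 2.055 2.778
vertex -2.377 1.893 3.094
vertex -3.692 1.697 4.299
endloop
endfacet
facet normal 0.624 0.504 -0.598
outer loop
vertex -2.377 1.893 3.094
vertex -2.668 2.523 3.321
vertex -2.115 2.1 3.542
endloop
endfacet
facet normal 0.340 -0.913 0.223
outer loop
vertex -2.377 1.893 3.094
vertex -2.115 2.1 3.542
vertex -3.692 1.697 4.299
endloop
endfacet

endsolid
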